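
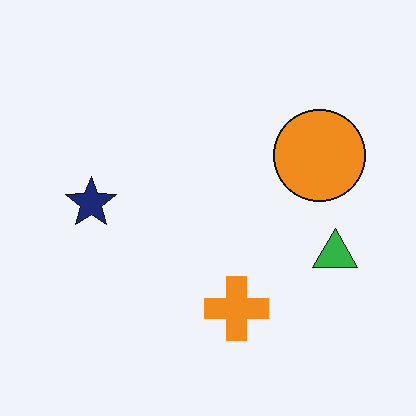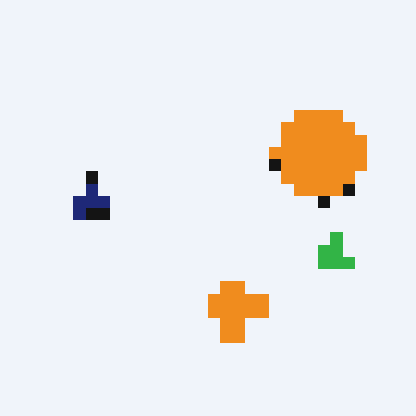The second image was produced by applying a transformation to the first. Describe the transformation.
It was coarsely pixelated.

Shapes are reduced to large square blocks; fine edges and outlines are lost — a downscale-then-upscale (mosaic) effect.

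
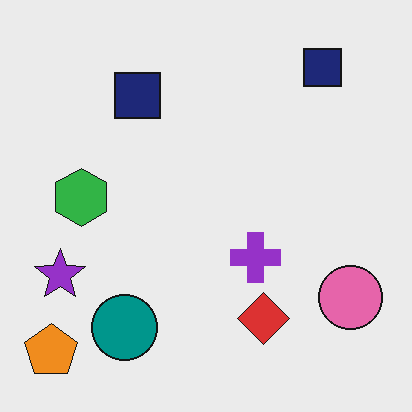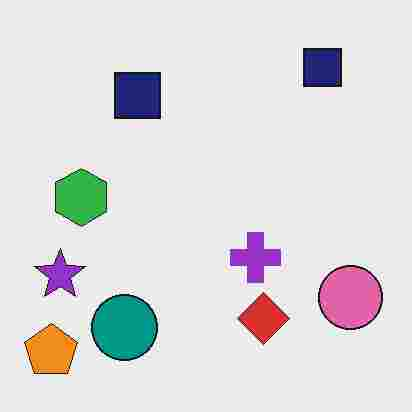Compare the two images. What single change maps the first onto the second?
The image was heavily JPEG-compressed with obvious blocking artifacts.

Blocky 8×8 compression artifacts appear around shape edges and the flat background shows ringing — characteristic JPEG degradation.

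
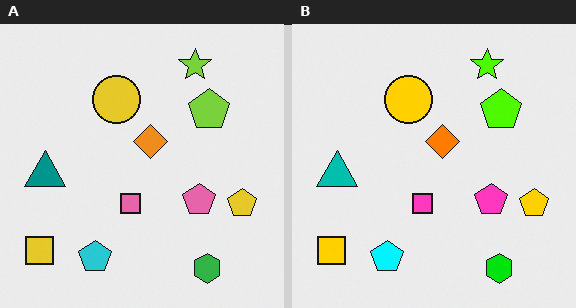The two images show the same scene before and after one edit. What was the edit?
It was made much more vivid (saturation change).

All colors are more vivid — a global saturation change.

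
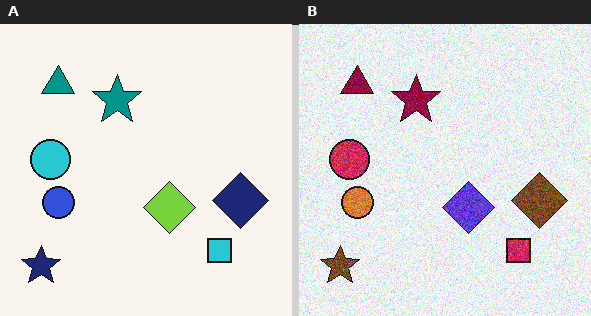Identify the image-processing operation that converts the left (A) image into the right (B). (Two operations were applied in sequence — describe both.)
The transformation is: hue-shifted through roughly half the color wheel, then degraded with visible gaussian noise.

Every shape's color has rotated by the same amount around the hue wheel — a uniform hue shift. Random speckle covers the whole image, including the flat background.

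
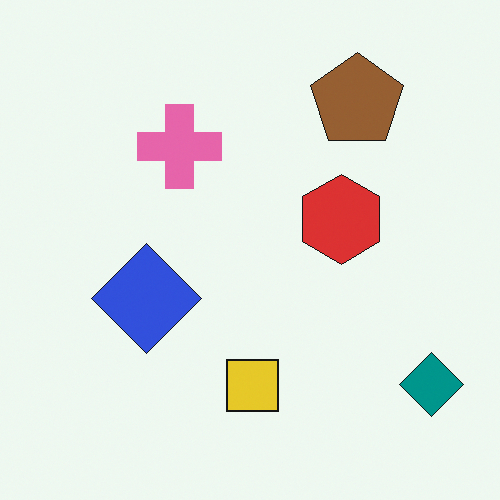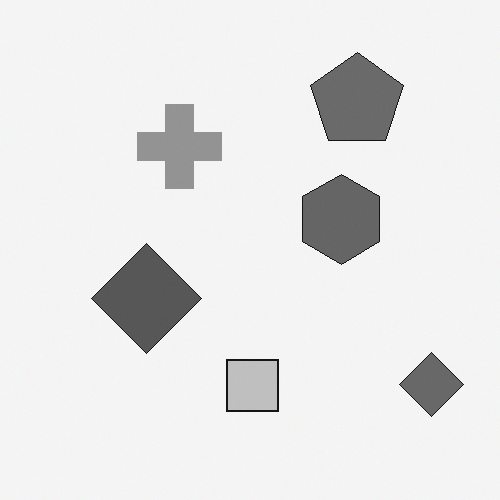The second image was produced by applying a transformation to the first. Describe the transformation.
This is the original image converted to grayscale.

All color is removed — every shape is now a shade of grey.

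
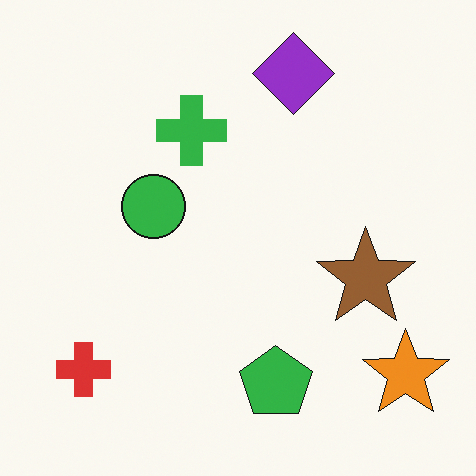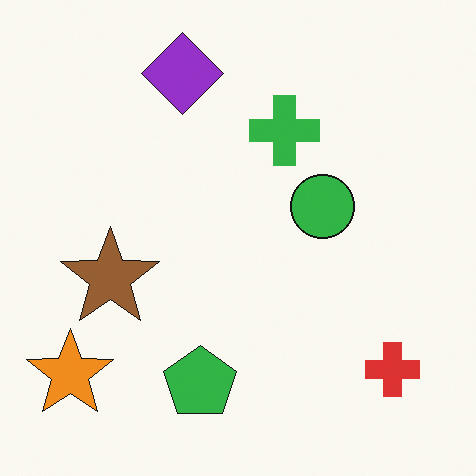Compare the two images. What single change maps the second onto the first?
This is the original image flipped horizontally (left ↔ right).

The orange star is in the bottom-left of the second image and the bottom-right of the first — shapes on opposite sides of the vertical midline have swapped in a mirror flip.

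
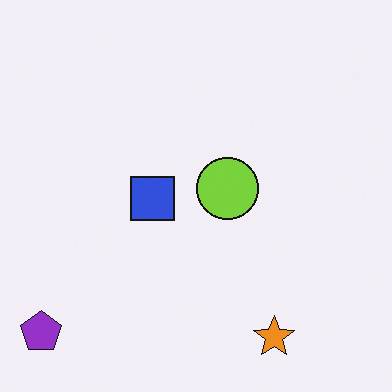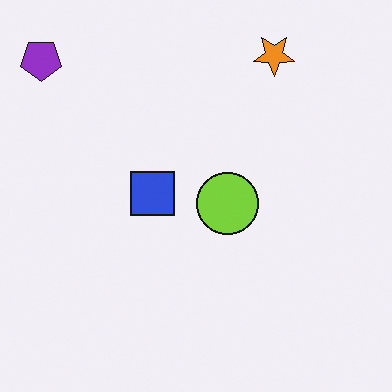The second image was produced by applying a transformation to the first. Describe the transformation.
The second image is the first flipped vertically (top ↔ bottom).

The orange star is in the bottom-right of the first image and the top-right of the second — shapes on opposite sides of the horizontal midline have swapped in a mirror flip.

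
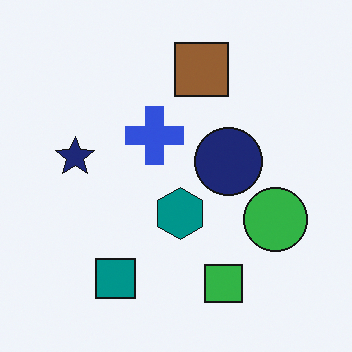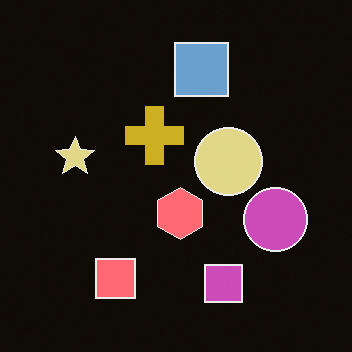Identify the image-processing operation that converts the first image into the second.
The transformation is: color-inverted (negative).

The light background has become dark and every shape's color is its complement — a photographic negative.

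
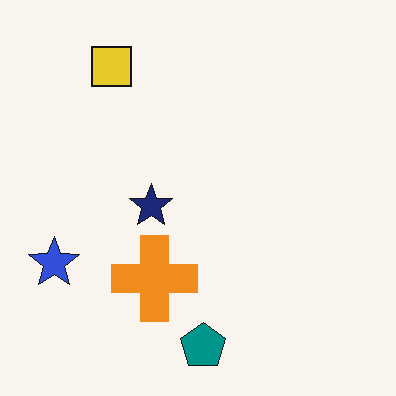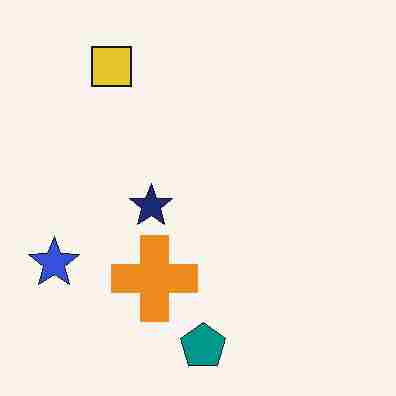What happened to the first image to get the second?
Degraded with heavy JPEG compression.

Blocky 8×8 compression artifacts appear around shape edges and the flat background shows ringing — characteristic JPEG degradation.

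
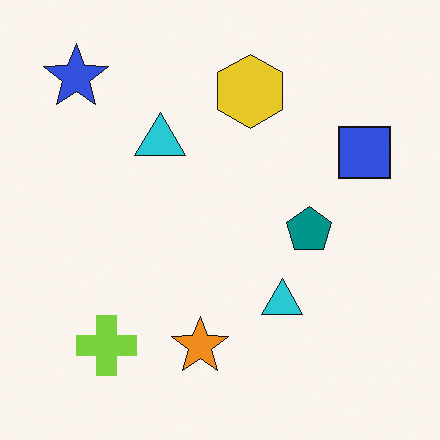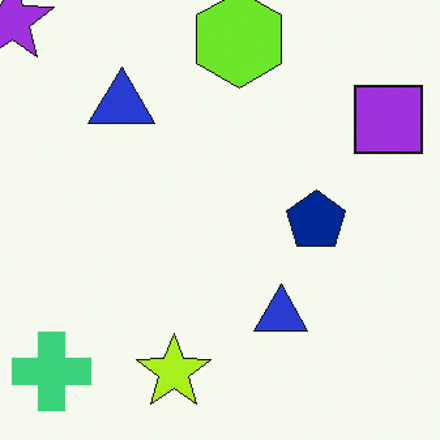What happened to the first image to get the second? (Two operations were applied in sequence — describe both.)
Cropped slightly and scaled back up, then hue-shifted slightly.

The visible shapes are larger and the field of view is narrower; shapes near the original edges may be partly or wholly outside the frame — a crop-and-rescale. Every shape's color has rotated by the same amount around the hue wheel — a uniform hue shift.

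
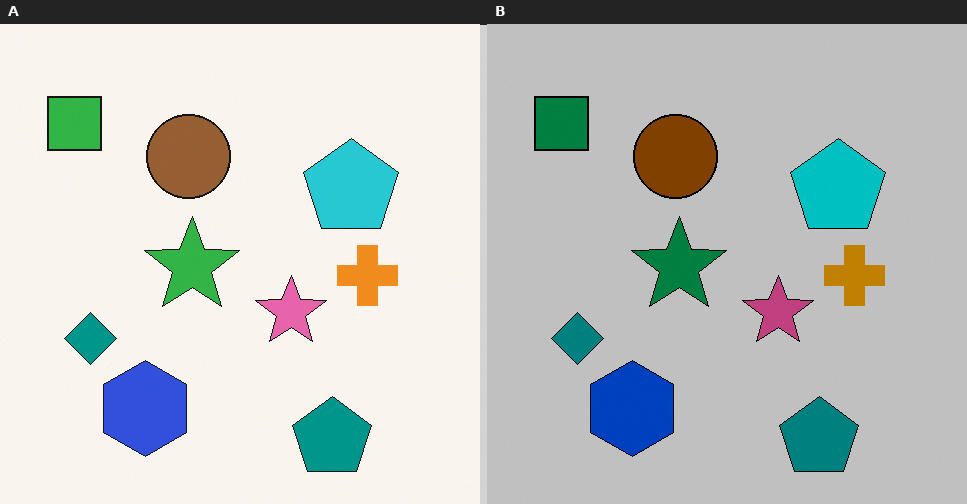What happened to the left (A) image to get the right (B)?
The image was heavily posterized to just a handful of flat colors.

Each flat color has snapped to a coarser quantized level — most visibly, the near-white background has dropped to a flat grey.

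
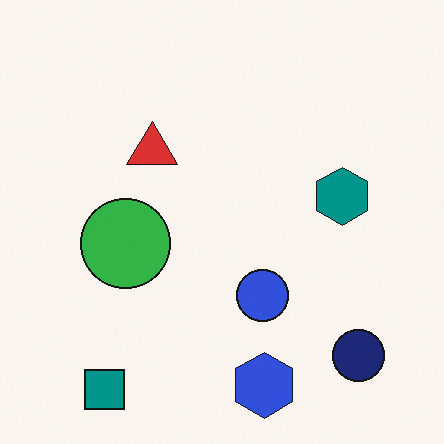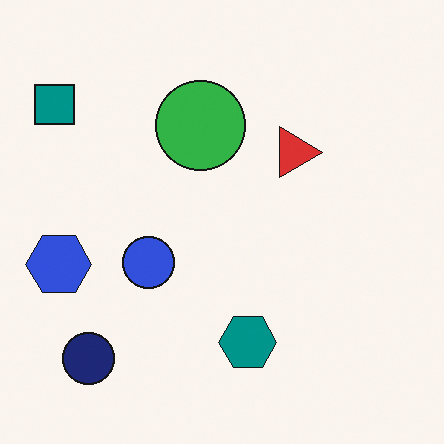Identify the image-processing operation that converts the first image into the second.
It was rotated 90° clockwise.

The teal square sits in the bottom-left of the first image and the top-left of the second — consistent with a whole-image 90° clockwise rotation.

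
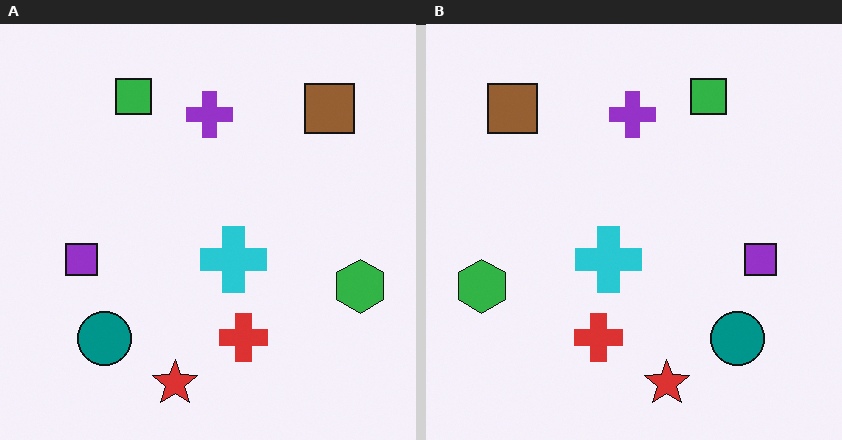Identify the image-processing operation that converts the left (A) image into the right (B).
It was flipped horizontally (left ↔ right).

The green hexagon is in the right of the left (A) image and the left of the right (B) — shapes on opposite sides of the vertical midline have swapped in a mirror flip.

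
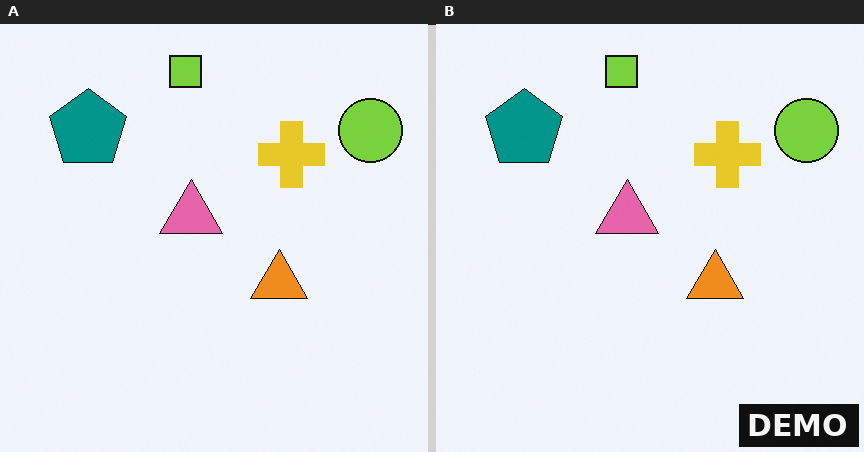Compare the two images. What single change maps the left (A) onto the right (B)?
It was watermarked with the text "DEMO" in the lower-right corner.

A dark label reading "DEMO" appears in the lower-right corner.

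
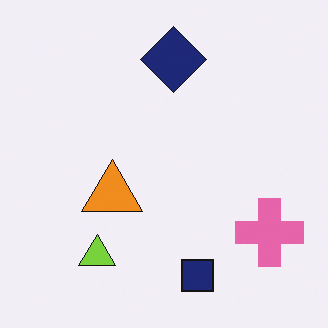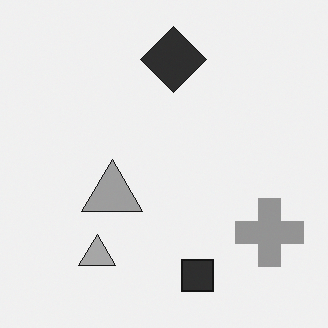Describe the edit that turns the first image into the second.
The second image is the first converted to grayscale.

All color is removed — every shape is now a shade of grey.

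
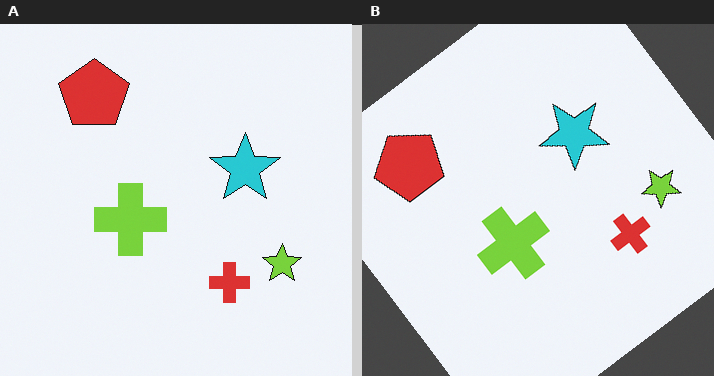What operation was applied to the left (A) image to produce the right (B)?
Rotated counter-clockwise by a large amount — several tens of degrees.

Every shape is tilted by the same angle and the image corners show triangular fill wedges — a whole-image rotation by a non-right angle.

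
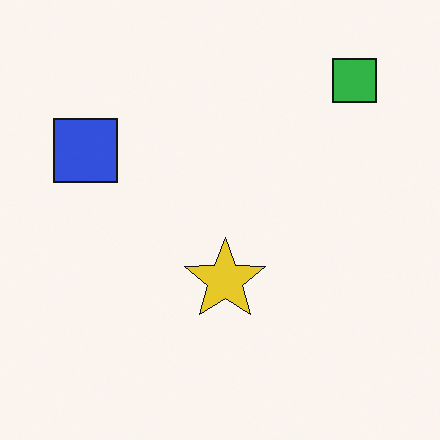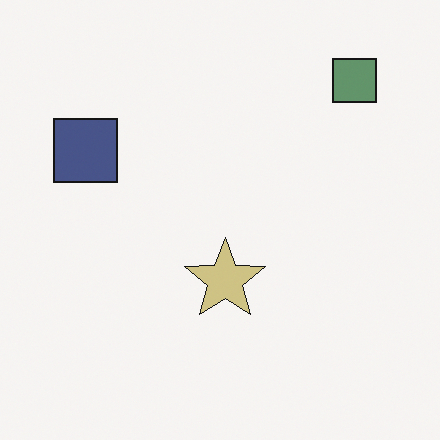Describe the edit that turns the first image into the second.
The image was heavily desaturated.

All colors are more muted and greyish — a global saturation change.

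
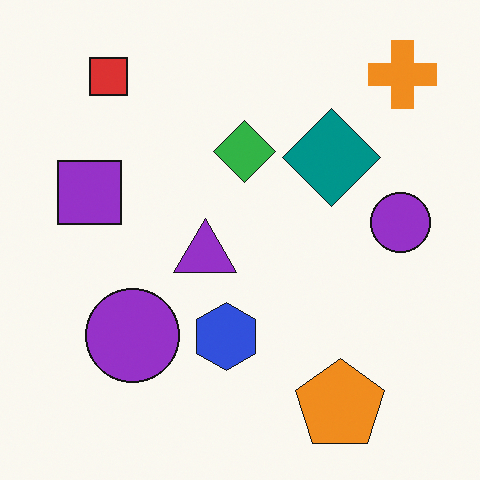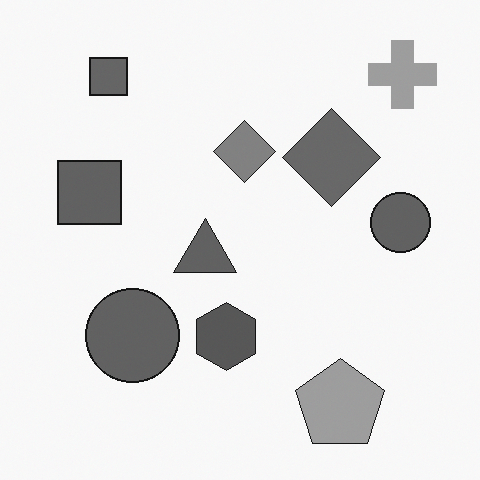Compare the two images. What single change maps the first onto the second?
It was converted to grayscale.

All color is removed — every shape is now a shade of grey.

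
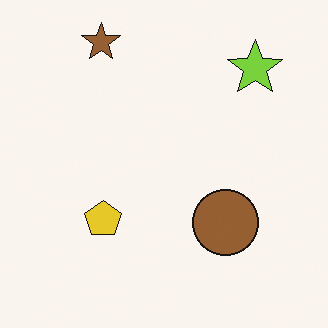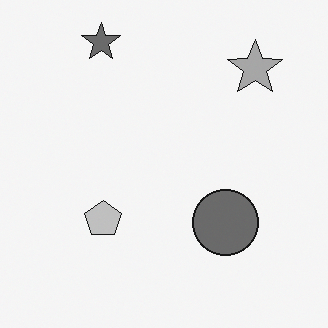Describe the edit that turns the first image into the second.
The transformation is: converted to grayscale.

All color is removed — every shape is now a shade of grey.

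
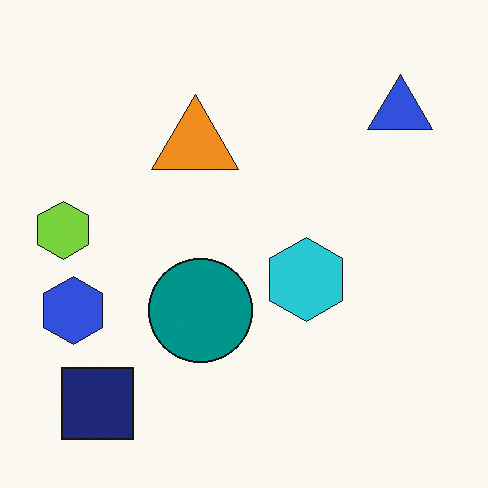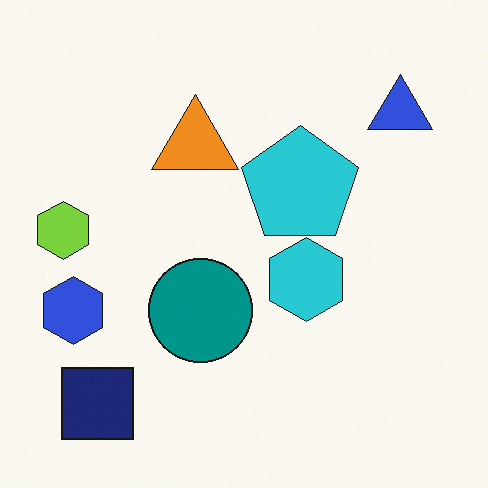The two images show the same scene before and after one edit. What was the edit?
The image was overlaid with an additional cyan pentagon.

A cyan pentagon appears in the second image that is absent from the first.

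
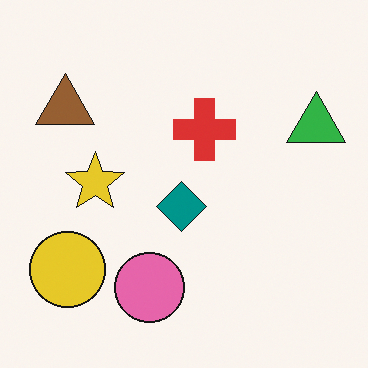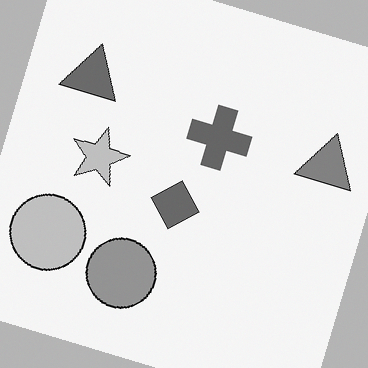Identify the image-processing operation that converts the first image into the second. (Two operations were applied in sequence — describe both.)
The second image is the first rotated clockwise by a clearly visible amount, then converted to grayscale.

Every shape is tilted by the same angle and the image corners show triangular fill wedges — a whole-image rotation by a non-right angle. All color is removed — every shape is now a shade of grey.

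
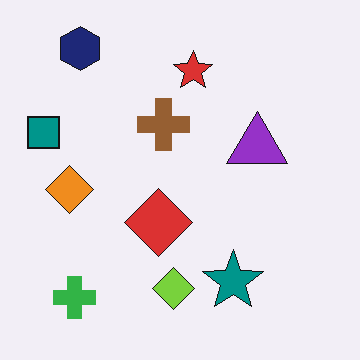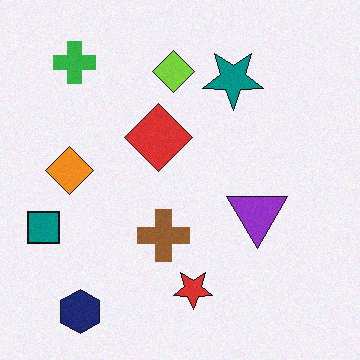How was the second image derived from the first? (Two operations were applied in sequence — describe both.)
The image was flipped vertically (top ↔ bottom), then degraded with a light layer of grain.

The navy hexagon is in the top-left of the first image and the bottom-left of the second — shapes on opposite sides of the horizontal midline have swapped in a mirror flip. Random speckle covers the whole image, including the flat background.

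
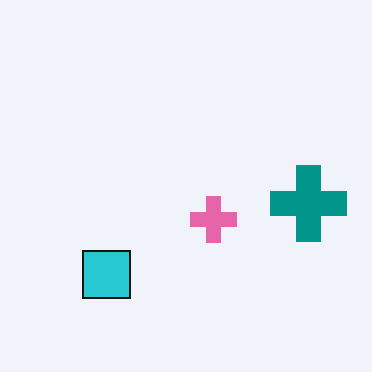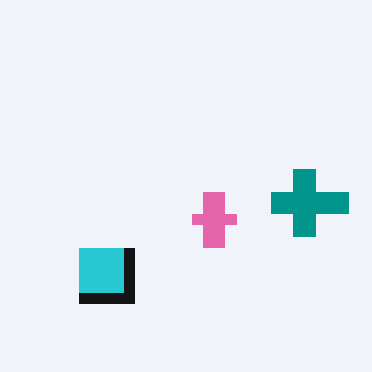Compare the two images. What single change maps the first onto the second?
Coarsely pixelated.

Shapes are reduced to large square blocks; fine edges and outlines are lost — a downscale-then-upscale (mosaic) effect.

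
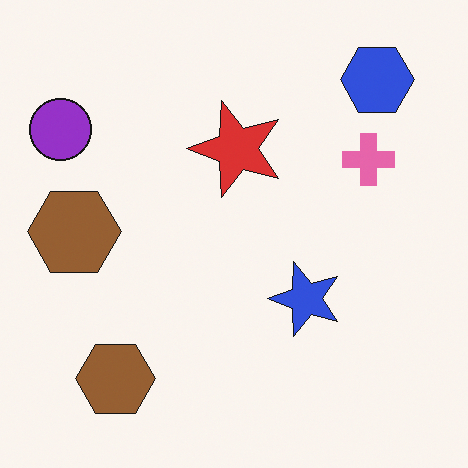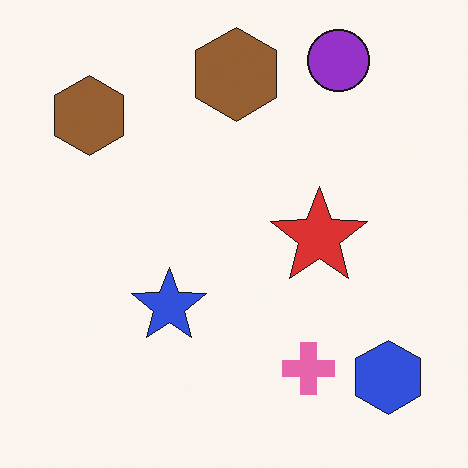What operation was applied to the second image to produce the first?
This is the original image rotated 90° counter-clockwise.

The blue hexagon sits in the bottom-right of the second image and the top-right of the first — consistent with a whole-image 90° counter-clockwise rotation.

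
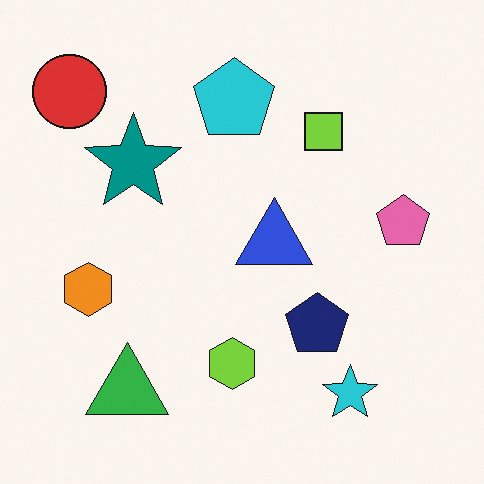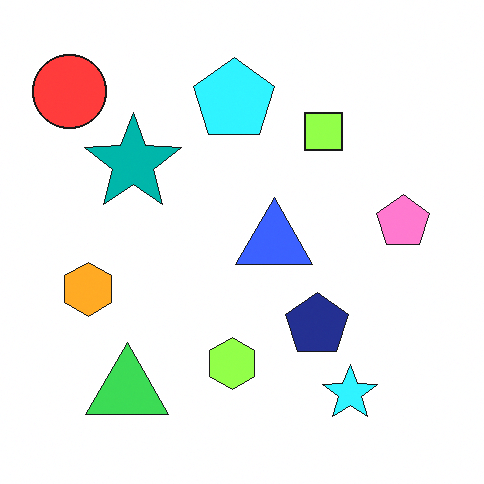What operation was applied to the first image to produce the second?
The image was brightened a little.

Every pixel — background and shapes alike — is uniformly brightened.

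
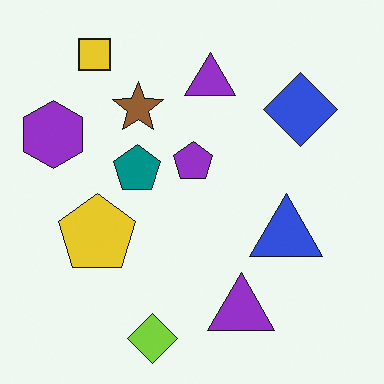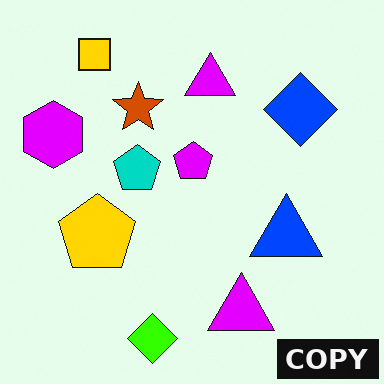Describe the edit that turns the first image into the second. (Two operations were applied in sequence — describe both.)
This is the original image made much more vivid (saturation change), then watermarked with the text "COPY" in the lower-right corner.

All colors are more vivid — a global saturation change. A dark label reading "COPY" appears in the lower-right corner.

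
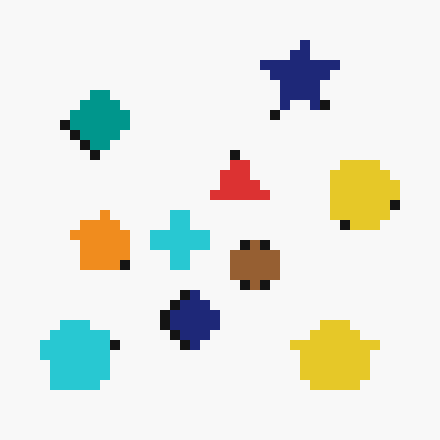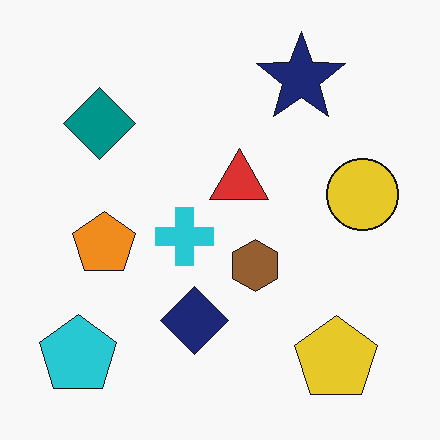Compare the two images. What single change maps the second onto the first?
It was heavily pixelated into large blocks.

Shapes are reduced to large square blocks; fine edges and outlines are lost — a downscale-then-upscale (mosaic) effect.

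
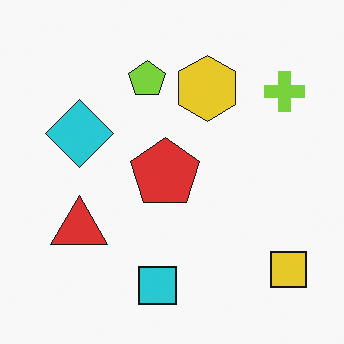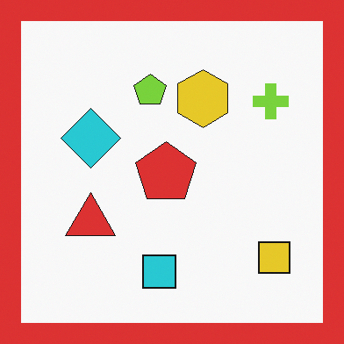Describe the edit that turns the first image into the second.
The image was framed with a red border.

A solid red frame runs around the edge of the second image, with the content slightly shrunk inside it.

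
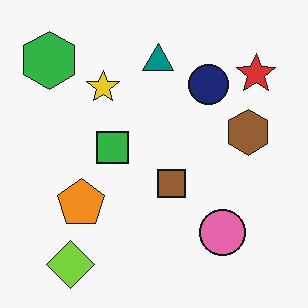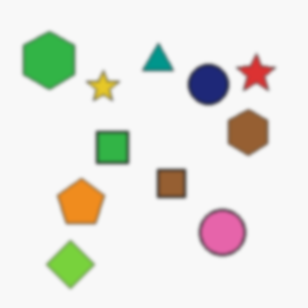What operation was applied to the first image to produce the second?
The second image is the first slightly softened.

Shape edges and outlines are uniformly softened across the whole image.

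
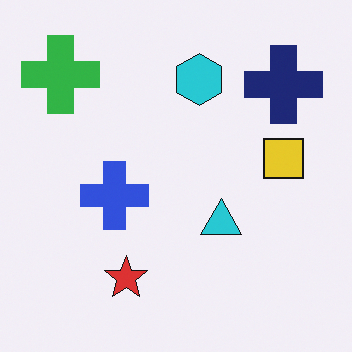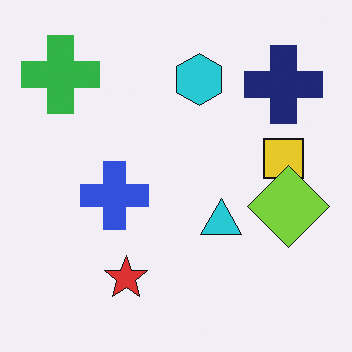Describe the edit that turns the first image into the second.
The transformation is: overlaid with an additional lime diamond.

A lime diamond appears in the second image that is absent from the first.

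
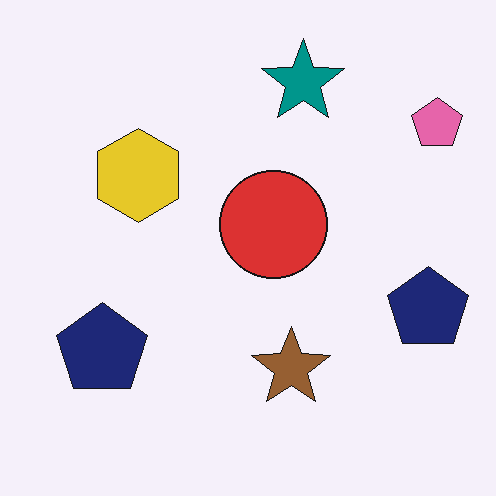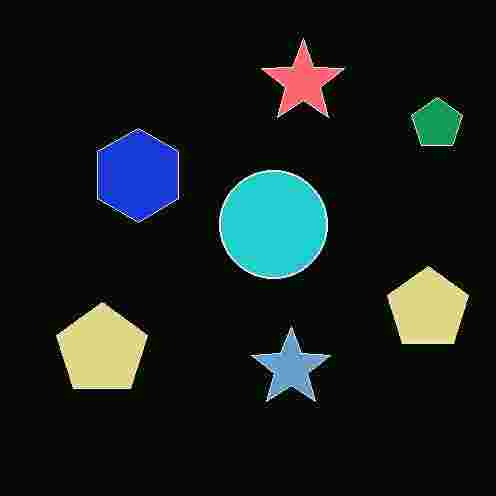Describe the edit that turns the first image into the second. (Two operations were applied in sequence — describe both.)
It was degraded with heavy JPEG compression, then color-inverted (negative).

Blocky 8×8 compression artifacts appear around shape edges and the flat background shows ringing — characteristic JPEG degradation. The light background has become dark and every shape's color is its complement — a photographic negative.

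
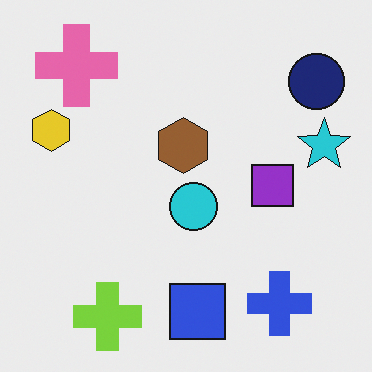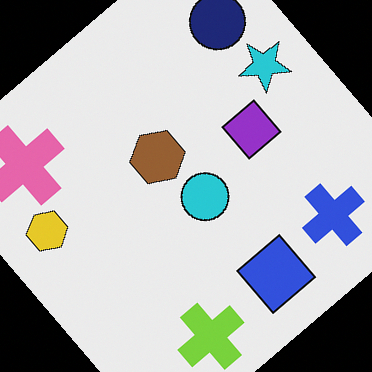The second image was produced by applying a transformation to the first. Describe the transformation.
The transformation is: rotated counter-clockwise by a large amount — several tens of degrees.

Every shape is tilted by the same angle and the image corners show triangular fill wedges — a whole-image rotation by a non-right angle.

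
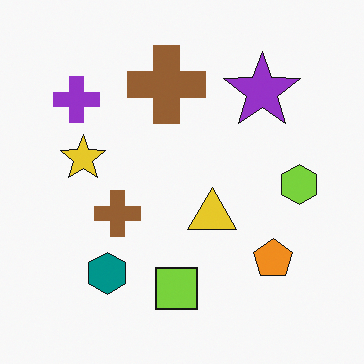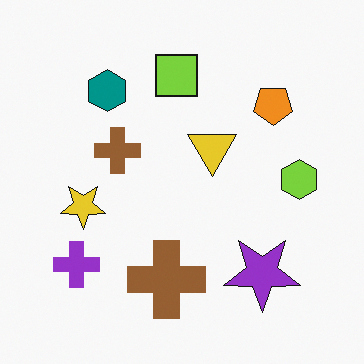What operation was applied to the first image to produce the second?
The second image is the first flipped vertically (top ↔ bottom).

The lime square is in the bottom of the first image and the top of the second — shapes on opposite sides of the horizontal midline have swapped in a mirror flip.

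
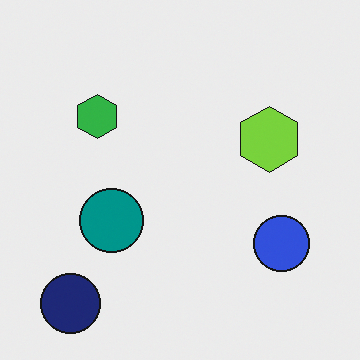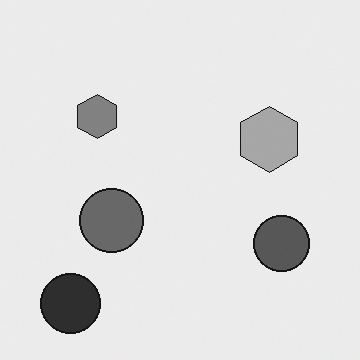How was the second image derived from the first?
The image was converted to grayscale.

All color is removed — every shape is now a shade of grey.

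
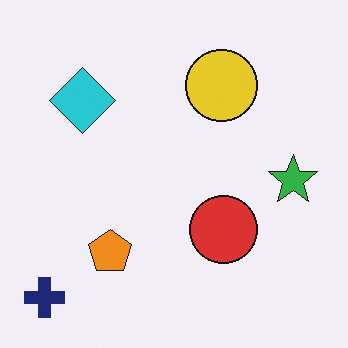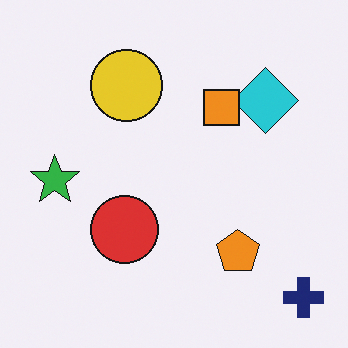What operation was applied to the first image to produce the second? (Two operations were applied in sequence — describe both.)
Flipped horizontally (left ↔ right), then overlaid with an additional orange square.

The navy cross is in the bottom-left of the first image and the bottom-right of the second — shapes on opposite sides of the vertical midline have swapped in a mirror flip. An orange square appears in the second image that is absent from the first.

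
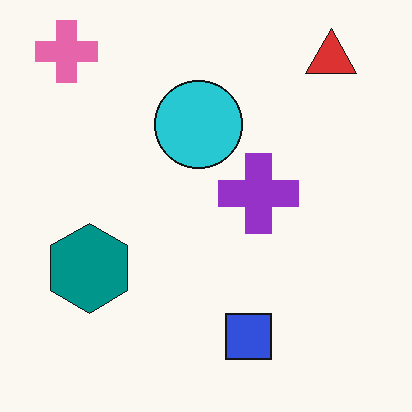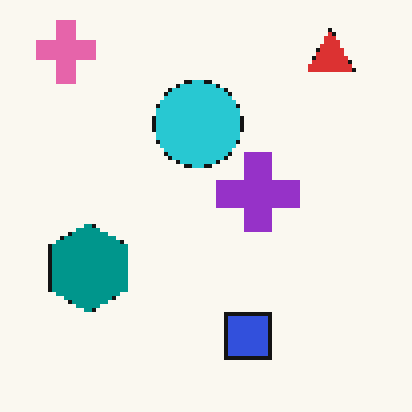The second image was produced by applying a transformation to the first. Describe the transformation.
It was lightly pixelated (a mild mosaic effect).

Shapes are reduced to large square blocks; fine edges and outlines are lost — a downscale-then-upscale (mosaic) effect.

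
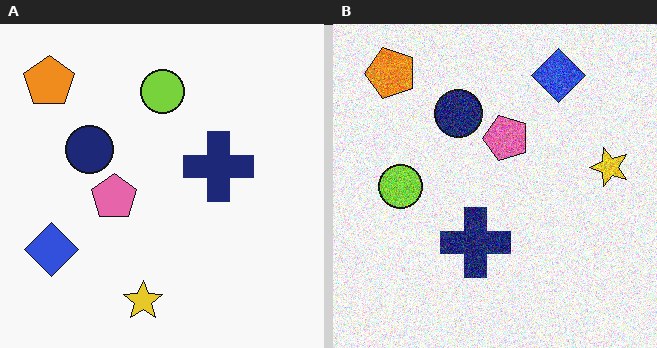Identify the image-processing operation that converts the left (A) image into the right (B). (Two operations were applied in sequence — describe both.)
The right (B) image is the left (A) degraded with heavy additive noise, then transposed (reflected across the top-left ↔ bottom-right diagonal).

Random speckle covers the whole image, including the flat background. Shapes have swapped their row and column positions — what was in the top-right is now in the bottom-left — a diagonal reflection.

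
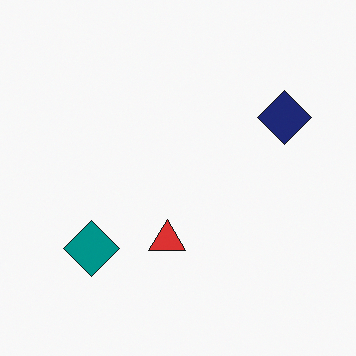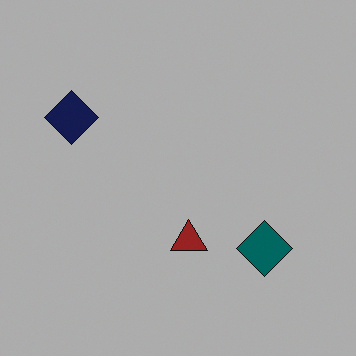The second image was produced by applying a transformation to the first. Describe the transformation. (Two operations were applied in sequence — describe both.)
Flipped horizontally (left ↔ right), then darkened a lot.

The navy diamond is in the top-right of the first image and the top-left of the second — shapes on opposite sides of the vertical midline have swapped in a mirror flip. Every pixel — background and shapes alike — is uniformly darkened.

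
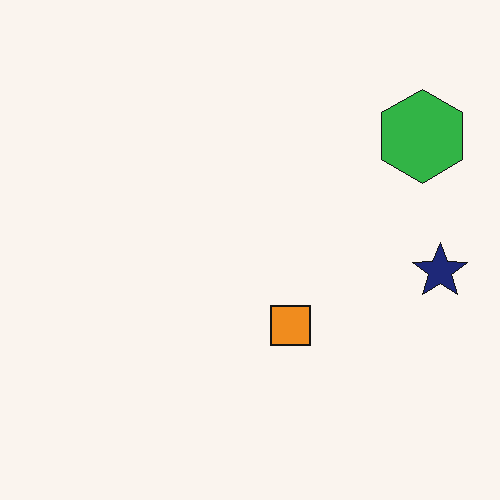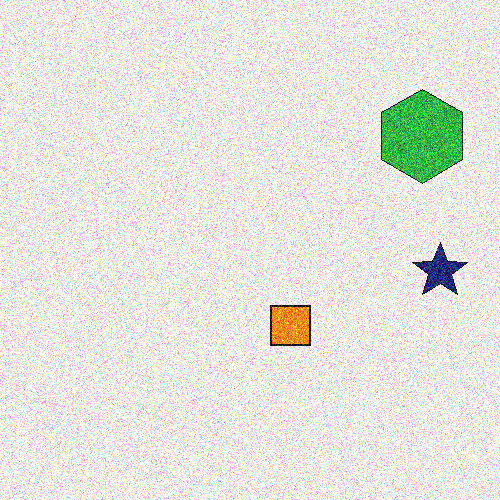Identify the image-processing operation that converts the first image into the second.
The second image is the first degraded with a thick layer of grain.

Random speckle covers the whole image, including the flat background.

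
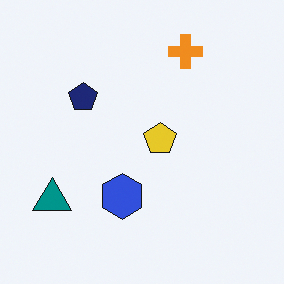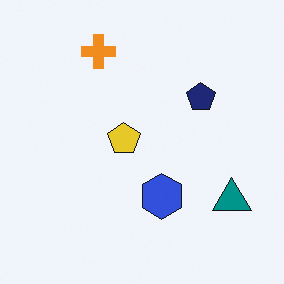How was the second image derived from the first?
Flipped horizontally (left ↔ right).

The teal triangle is in the bottom-left of the first image and the bottom-right of the second — shapes on opposite sides of the vertical midline have swapped in a mirror flip.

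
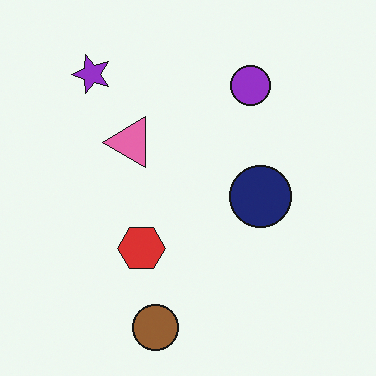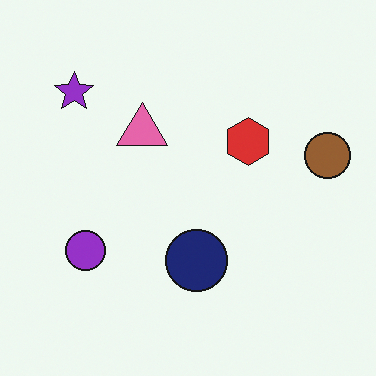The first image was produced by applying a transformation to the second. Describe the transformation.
The first image is the second transposed (reflected across the top-left ↔ bottom-right diagonal).

Shapes have swapped their row and column positions — what was in the top-right is now in the bottom-left — a diagonal reflection.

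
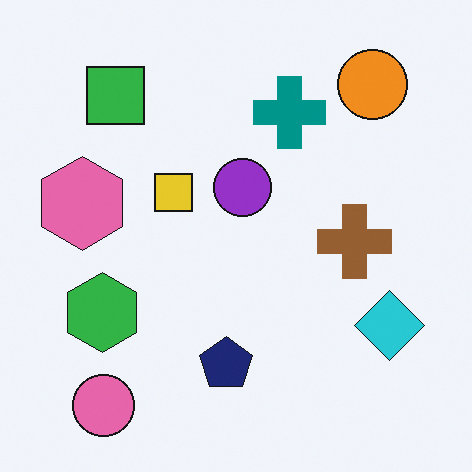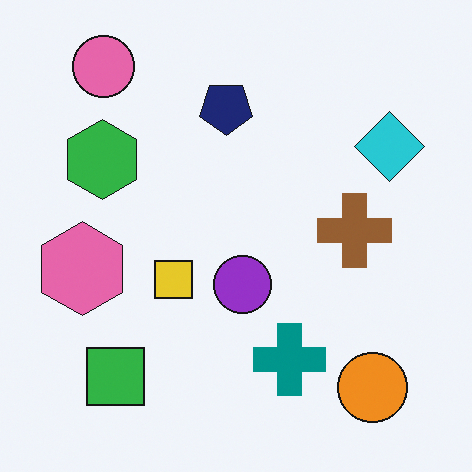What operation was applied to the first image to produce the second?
The second image is the first flipped vertically (top ↔ bottom).

The pink circle is in the bottom-left of the first image and the top-left of the second — shapes on opposite sides of the horizontal midline have swapped in a mirror flip.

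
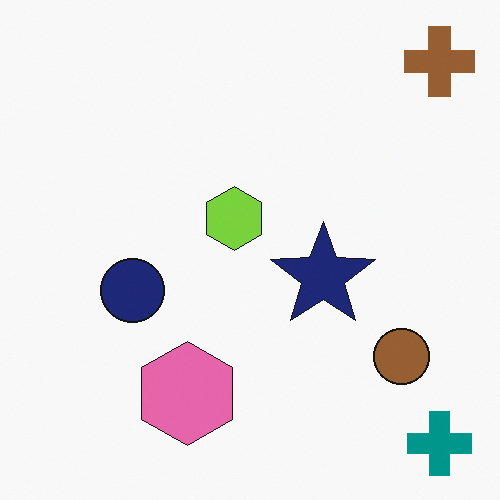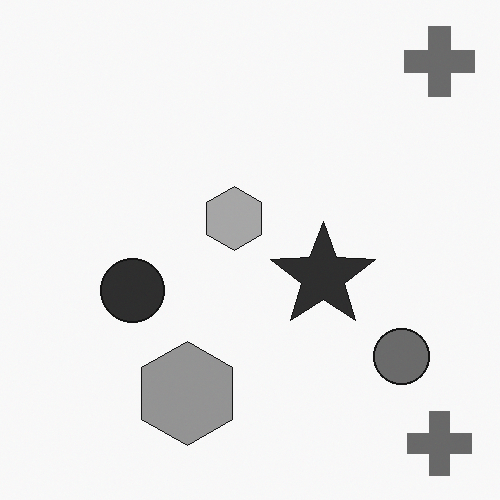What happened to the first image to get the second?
It was converted to grayscale.

All color is removed — every shape is now a shade of grey.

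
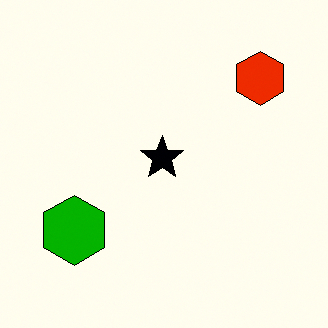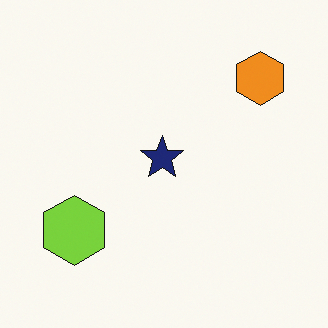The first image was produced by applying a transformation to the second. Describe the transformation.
The first image is the second boosted in contrast.

Tones are pushed away from mid-grey across the whole image — a global contrast change.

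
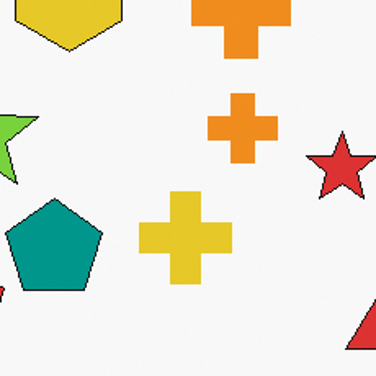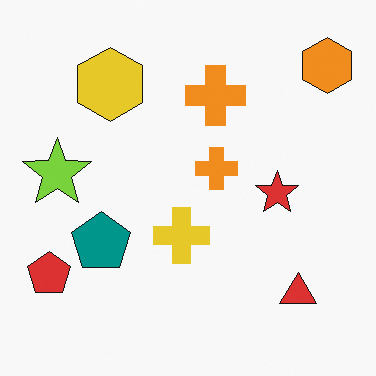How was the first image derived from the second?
It was cropped tightly and scaled back up.

The visible shapes are larger and the field of view is narrower; shapes near the original edges may be partly or wholly outside the frame — a crop-and-rescale.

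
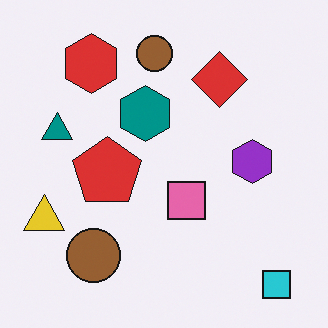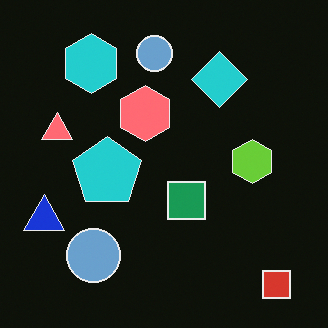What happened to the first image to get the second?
It was color-inverted (negative).

The light background has become dark and every shape's color is its complement — a photographic negative.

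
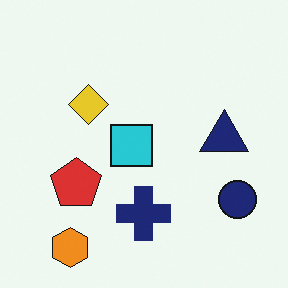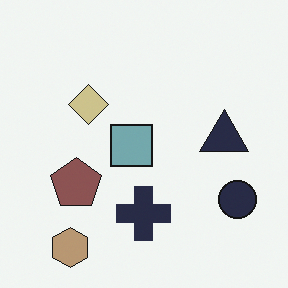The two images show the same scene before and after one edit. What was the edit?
The second image is the first heavily desaturated.

All colors are more muted and greyish — a global saturation change.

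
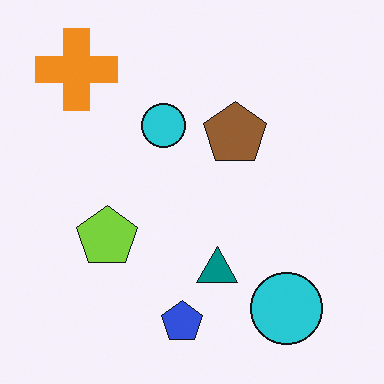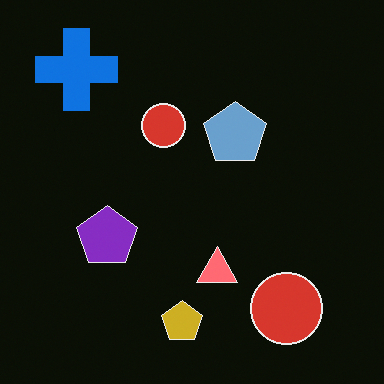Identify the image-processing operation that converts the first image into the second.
The transformation is: color-inverted (negative).

The light background has become dark and every shape's color is its complement — a photographic negative.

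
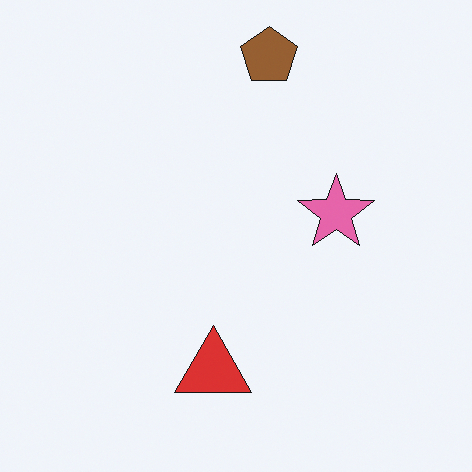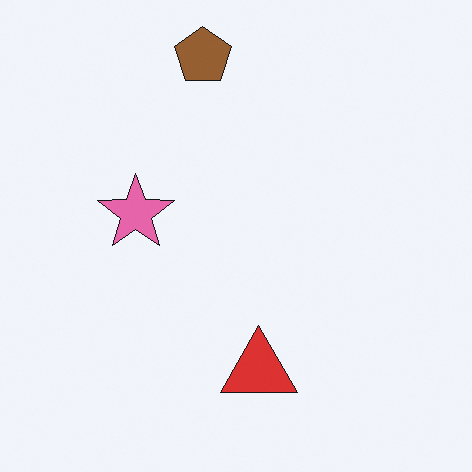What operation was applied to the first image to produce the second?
It was flipped horizontally (left ↔ right).

The pink star is in the right of the first image and the left of the second — shapes on opposite sides of the vertical midline have swapped in a mirror flip.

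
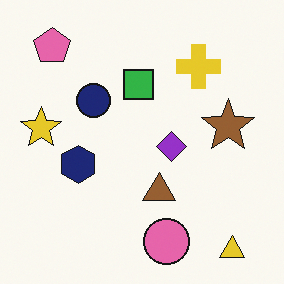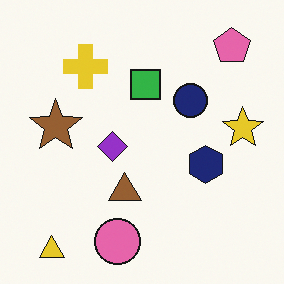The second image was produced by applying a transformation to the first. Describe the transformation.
The image was flipped horizontally (left ↔ right).

The yellow star is in the left of the first image and the right of the second — shapes on opposite sides of the vertical midline have swapped in a mirror flip.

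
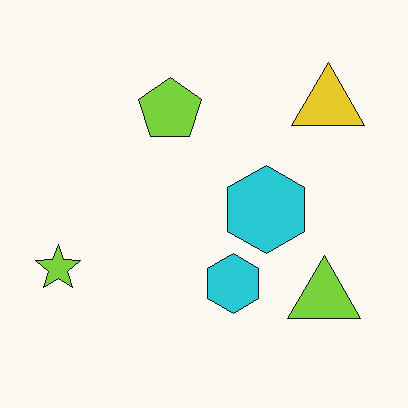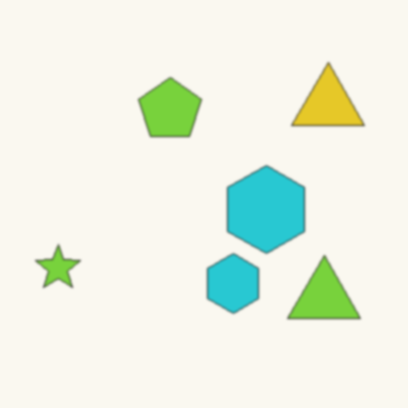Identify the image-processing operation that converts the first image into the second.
Given a subtle gaussian blur.

Shape edges and outlines are uniformly softened across the whole image.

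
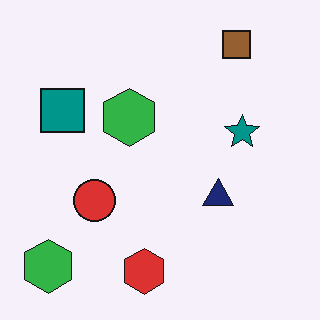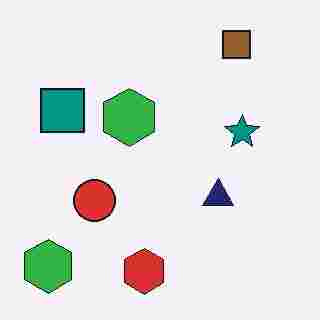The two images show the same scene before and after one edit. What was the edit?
Degraded with heavy JPEG compression.

Blocky 8×8 compression artifacts appear around shape edges and the flat background shows ringing — characteristic JPEG degradation.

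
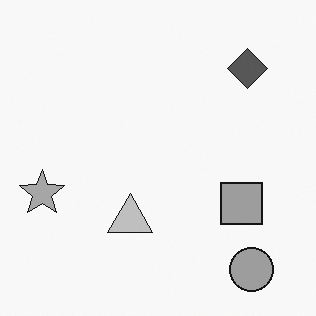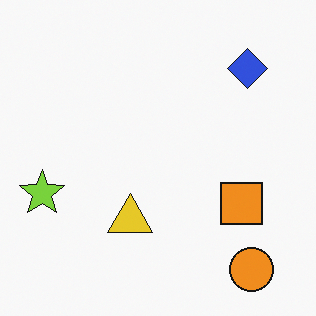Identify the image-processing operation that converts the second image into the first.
The image was converted to grayscale.

All color is removed — every shape is now a shade of grey.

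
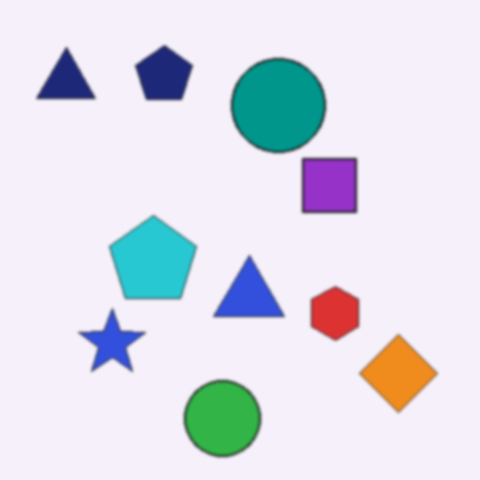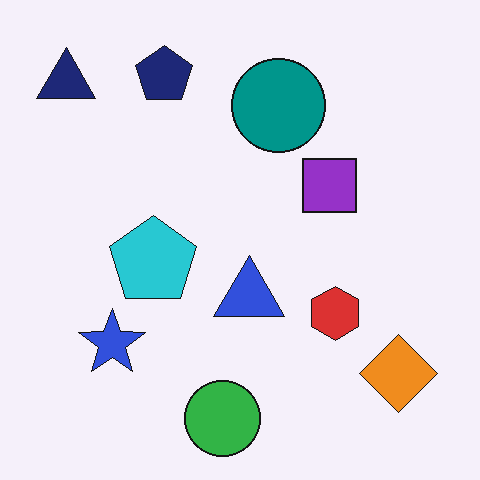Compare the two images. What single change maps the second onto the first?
The transformation is: lightly blurred.

Shape edges and outlines are uniformly softened across the whole image.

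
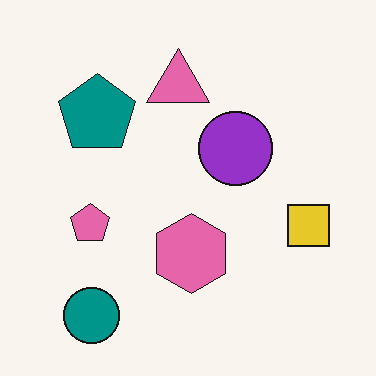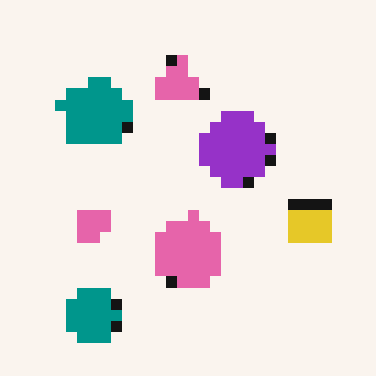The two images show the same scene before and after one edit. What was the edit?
The image was heavily pixelated into large blocks.

Shapes are reduced to large square blocks; fine edges and outlines are lost — a downscale-then-upscale (mosaic) effect.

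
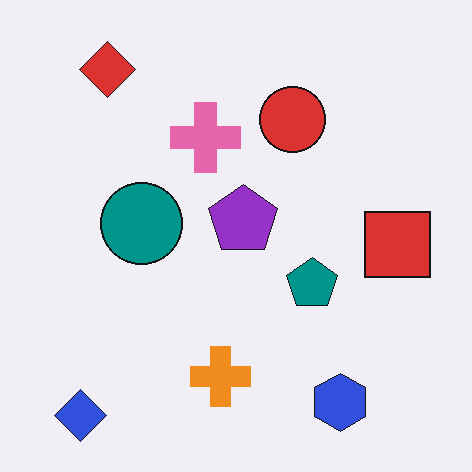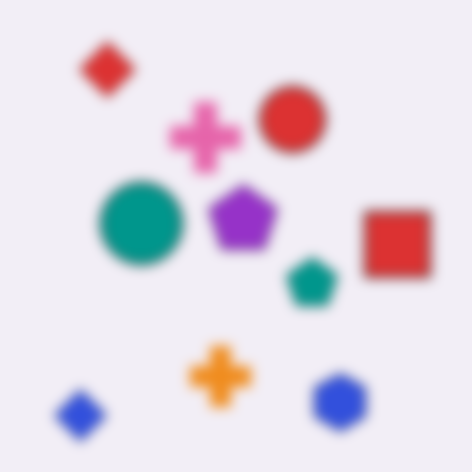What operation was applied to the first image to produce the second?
Strongly gaussian-blurred.

Shape edges and outlines are uniformly softened across the whole image.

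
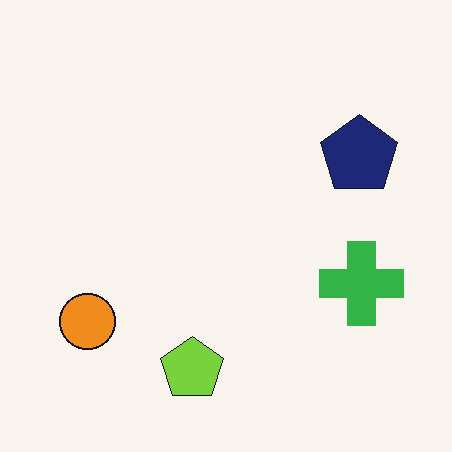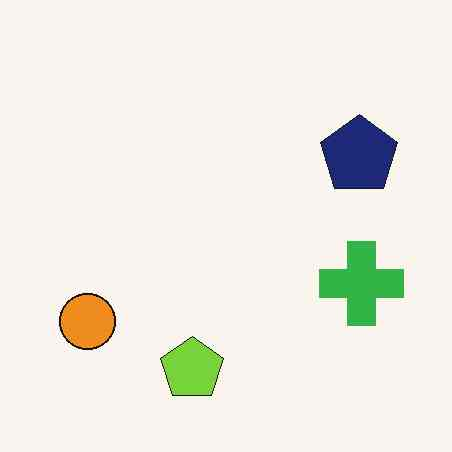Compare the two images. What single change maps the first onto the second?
The second image is the first JPEG-compressed with visible artifacts.

Blocky 8×8 compression artifacts appear around shape edges and the flat background shows ringing — characteristic JPEG degradation.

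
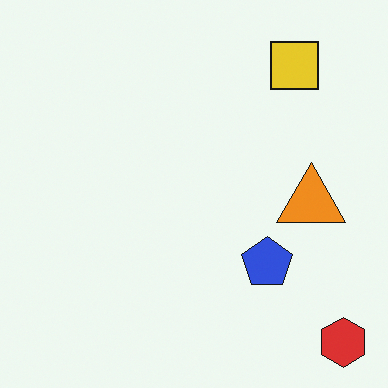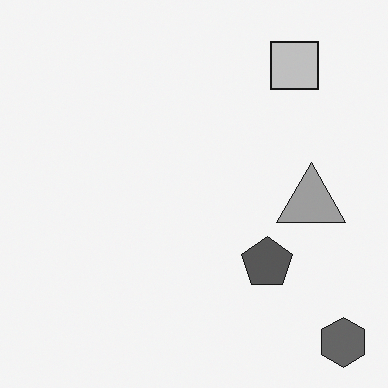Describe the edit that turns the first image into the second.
This is the original image converted to grayscale.

All color is removed — every shape is now a shade of grey.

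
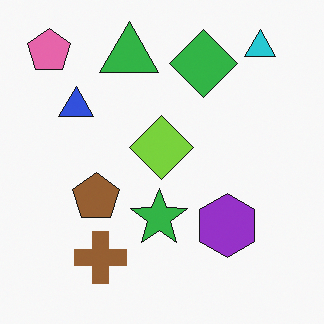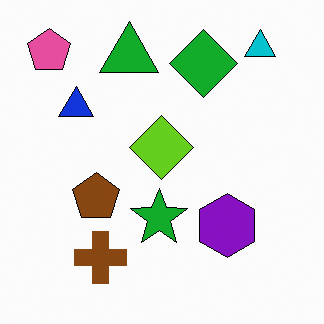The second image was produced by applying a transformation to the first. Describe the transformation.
The transformation is: given slightly increased contrast.

Tones are pushed away from mid-grey across the whole image — a global contrast change.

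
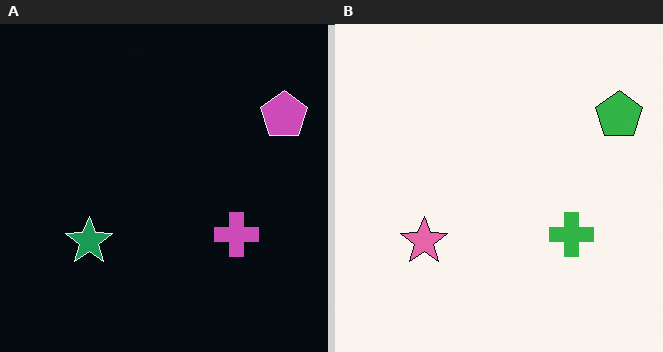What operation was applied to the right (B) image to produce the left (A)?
The image was color-inverted (negative).

The light background has become dark and every shape's color is its complement — a photographic negative.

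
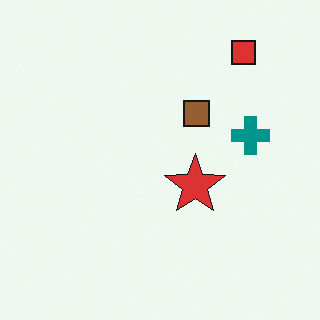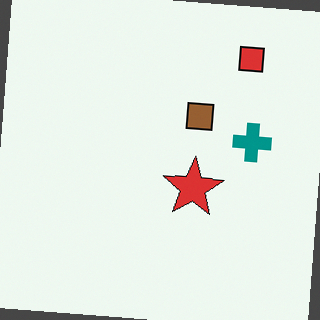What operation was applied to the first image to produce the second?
It was rotated clockwise by a few degrees.

Every shape is tilted by the same angle and the image corners show triangular fill wedges — a whole-image rotation by a non-right angle.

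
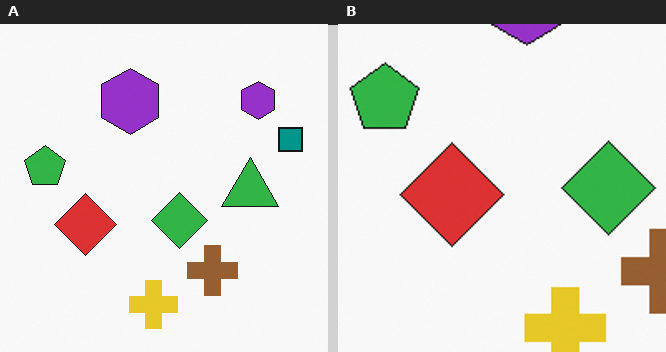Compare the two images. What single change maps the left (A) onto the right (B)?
This is the original image cropped to a noticeably smaller region and rescaled.

The visible shapes are larger and the field of view is narrower; shapes near the original edges may be partly or wholly outside the frame — a crop-and-rescale.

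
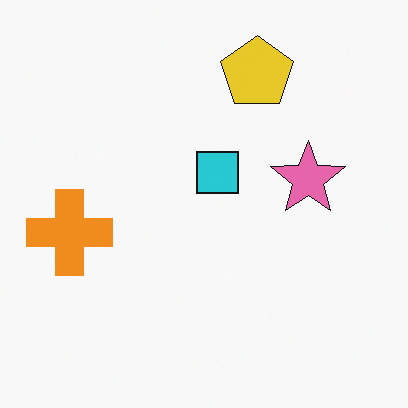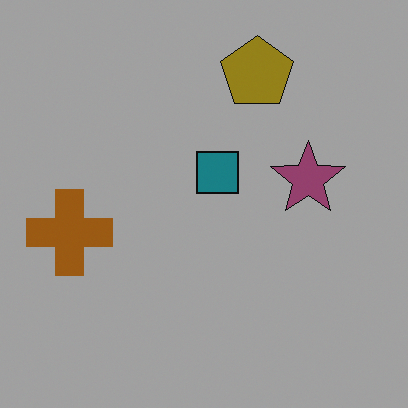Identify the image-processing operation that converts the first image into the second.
This is the original image noticeably darkened.

Every pixel — background and shapes alike — is uniformly darkened.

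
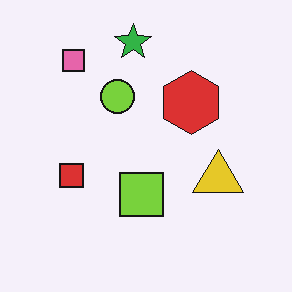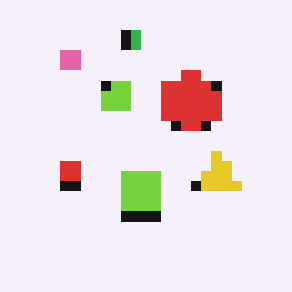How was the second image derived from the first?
The image was heavily pixelated into large blocks.

Shapes are reduced to large square blocks; fine edges and outlines are lost — a downscale-then-upscale (mosaic) effect.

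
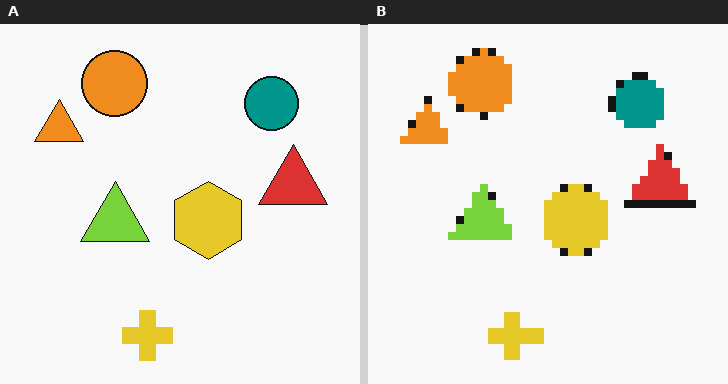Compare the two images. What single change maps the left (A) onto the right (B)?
It was pixelated into visible square blocks.

Shapes are reduced to large square blocks; fine edges and outlines are lost — a downscale-then-upscale (mosaic) effect.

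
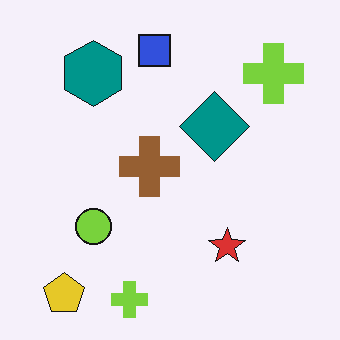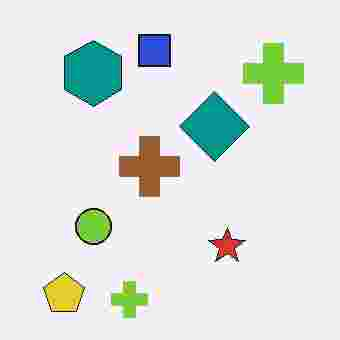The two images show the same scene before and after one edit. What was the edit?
The transformation is: degraded with heavy JPEG compression.

Blocky 8×8 compression artifacts appear around shape edges and the flat background shows ringing — characteristic JPEG degradation.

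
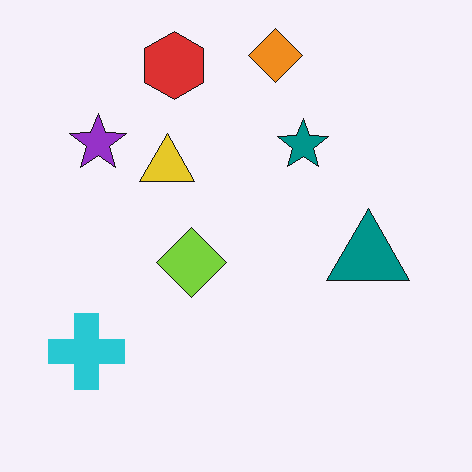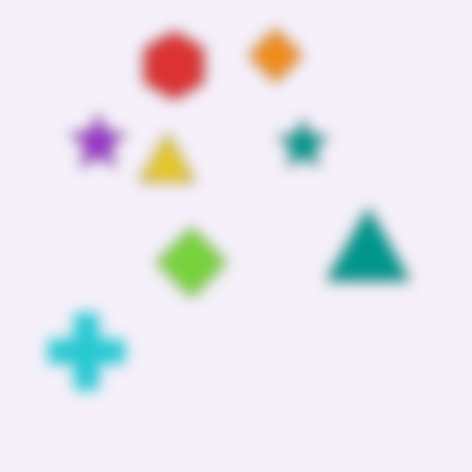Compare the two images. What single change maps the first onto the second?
This is the original image heavily blurred.

Shape edges and outlines are uniformly softened across the whole image.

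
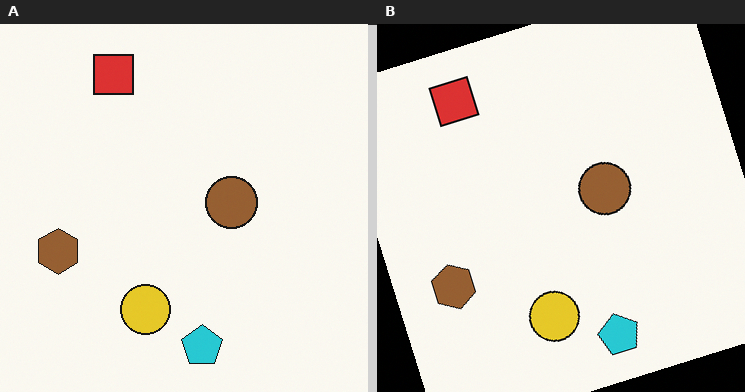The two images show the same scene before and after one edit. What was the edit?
This is the original image rotated counter-clockwise by a moderate amount.

Every shape is tilted by the same angle and the image corners show triangular fill wedges — a whole-image rotation by a non-right angle.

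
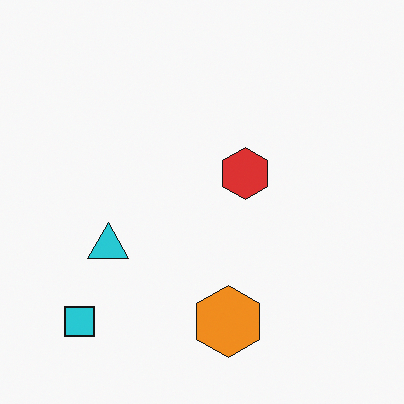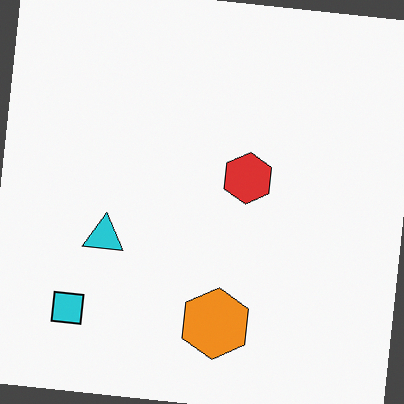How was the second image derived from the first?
Rotated clockwise by a small amount.

Every shape is tilted by the same angle and the image corners show triangular fill wedges — a whole-image rotation by a non-right angle.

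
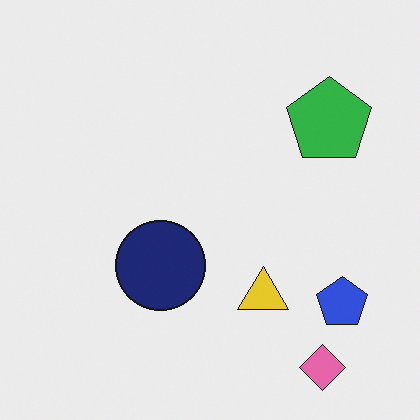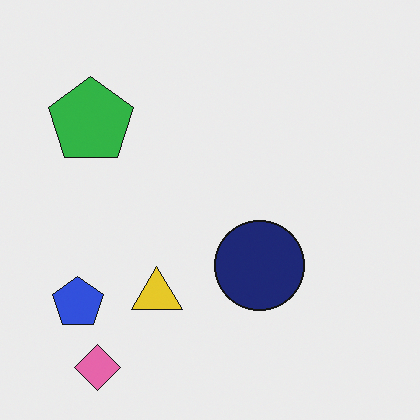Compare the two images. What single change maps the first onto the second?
Flipped horizontally (left ↔ right).

The blue pentagon is in the bottom-right of the first image and the bottom-left of the second — shapes on opposite sides of the vertical midline have swapped in a mirror flip.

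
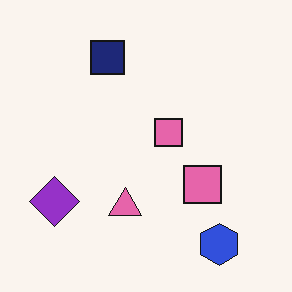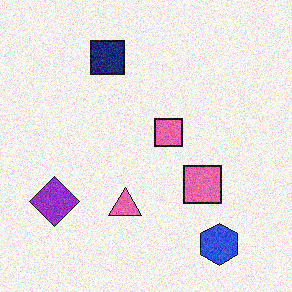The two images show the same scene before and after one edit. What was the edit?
The second image is the first degraded with moderate additive noise.

Random speckle covers the whole image, including the flat background.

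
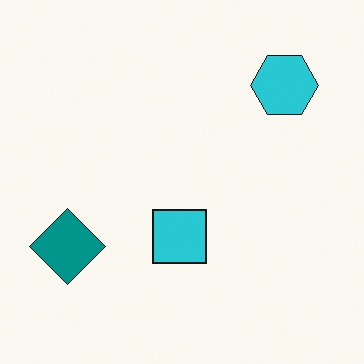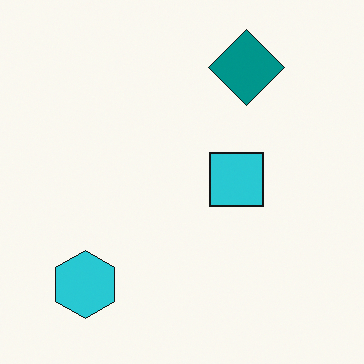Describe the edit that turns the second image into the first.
This is the original image transposed (reflected across the top-left ↔ bottom-right diagonal).

Shapes have swapped their row and column positions — what was in the top-right is now in the bottom-left — a diagonal reflection.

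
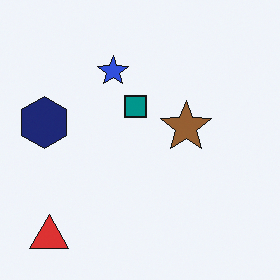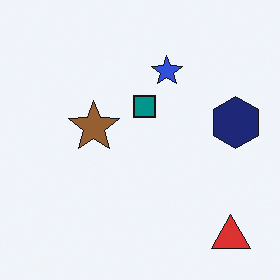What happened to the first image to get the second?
It was flipped horizontally (left ↔ right).

The navy hexagon is in the left of the first image and the right of the second — shapes on opposite sides of the vertical midline have swapped in a mirror flip.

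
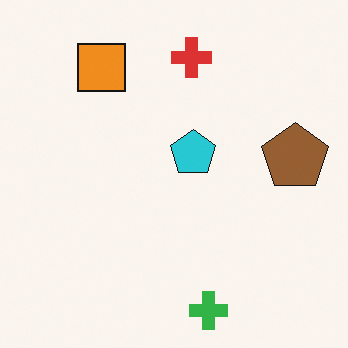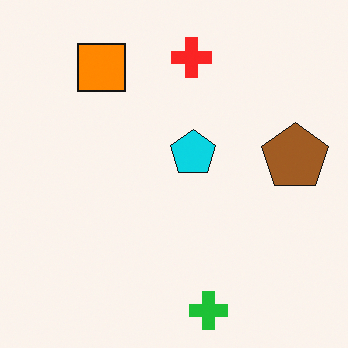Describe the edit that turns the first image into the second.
The transformation is: slightly oversaturated.

All colors are more vivid — a global saturation change.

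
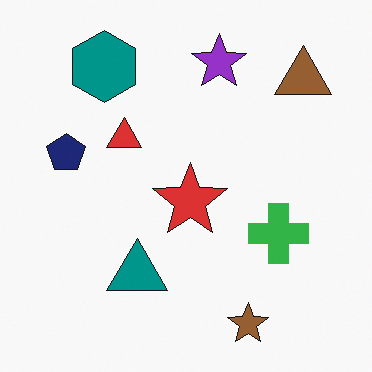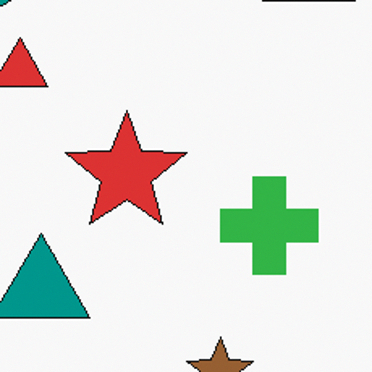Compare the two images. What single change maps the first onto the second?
It was cropped tightly and scaled back up.

The visible shapes are larger and the field of view is narrower; shapes near the original edges may be partly or wholly outside the frame — a crop-and-rescale.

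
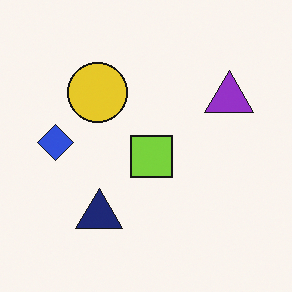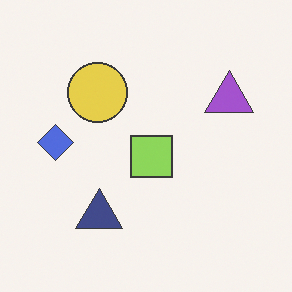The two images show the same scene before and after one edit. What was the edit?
It was given slightly reduced contrast.

Tones are pushed toward mid-grey across the whole image — a global contrast change.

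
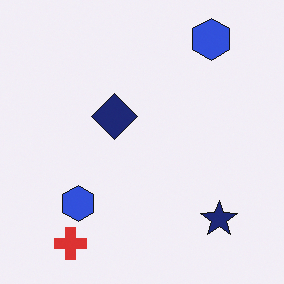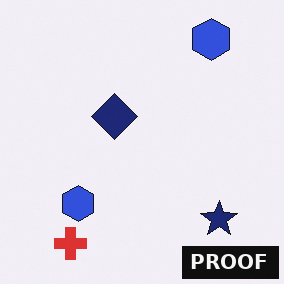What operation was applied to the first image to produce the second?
The second image is the first watermarked with the text "PROOF" in the lower-right corner.

A dark label reading "PROOF" appears in the lower-right corner.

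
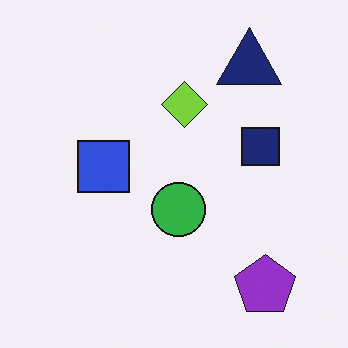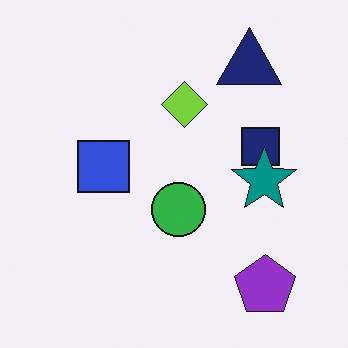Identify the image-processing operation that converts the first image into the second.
This is the original image overlaid with an additional teal star.

A teal star appears in the second image that is absent from the first.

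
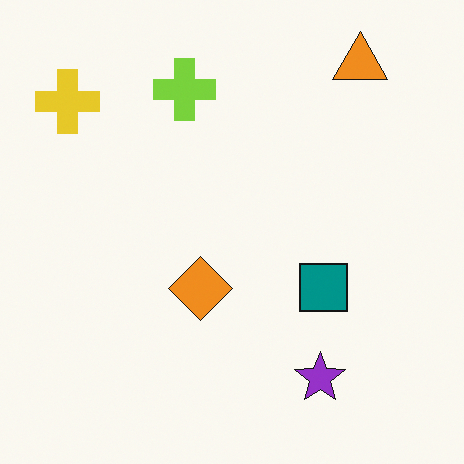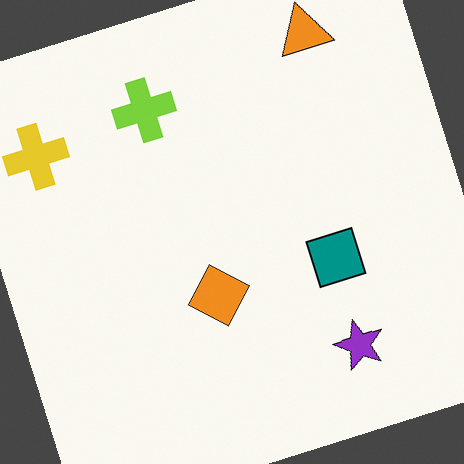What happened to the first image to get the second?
The second image is the first rotated counter-clockwise by a moderate amount.

Every shape is tilted by the same angle and the image corners show triangular fill wedges — a whole-image rotation by a non-right angle.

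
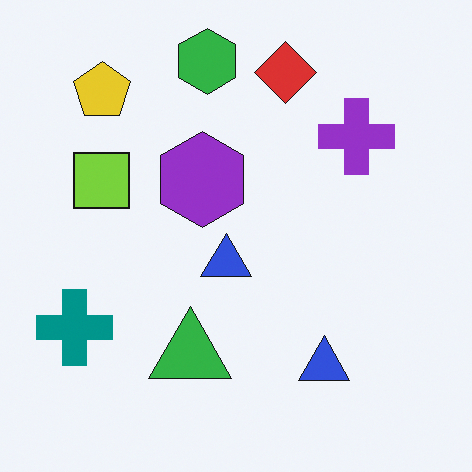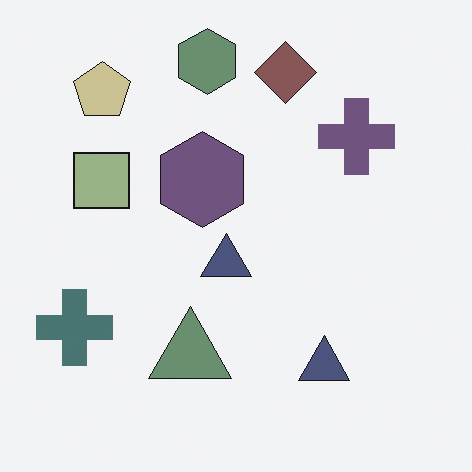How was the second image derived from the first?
This is the original image made much more muted (saturation change).

All colors are more muted and greyish — a global saturation change.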